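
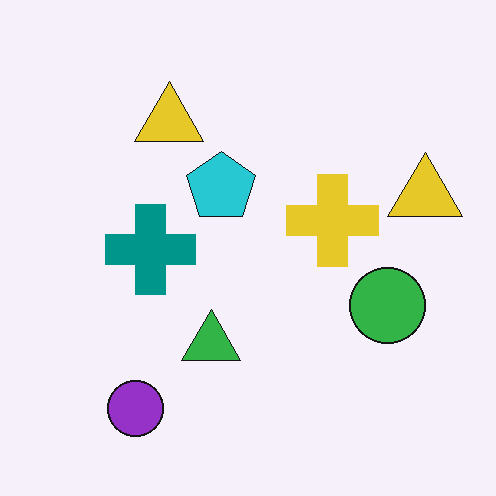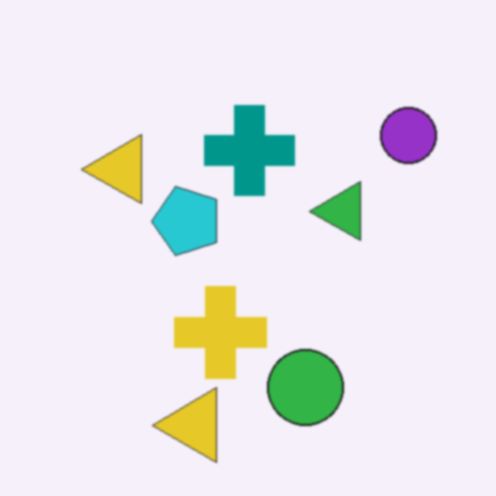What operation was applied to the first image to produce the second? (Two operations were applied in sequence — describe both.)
The image was slightly softened, then transposed (reflected across the top-left ↔ bottom-right diagonal).

Shape edges and outlines are uniformly softened across the whole image. Shapes have swapped their row and column positions — what was in the top-right is now in the bottom-left — a diagonal reflection.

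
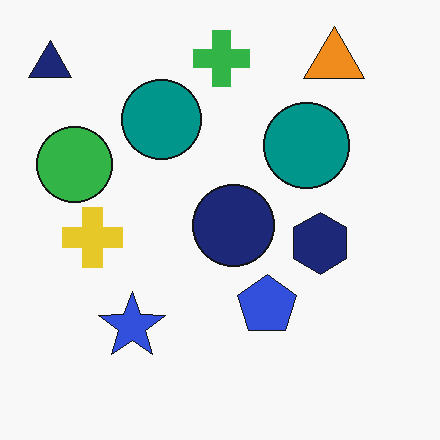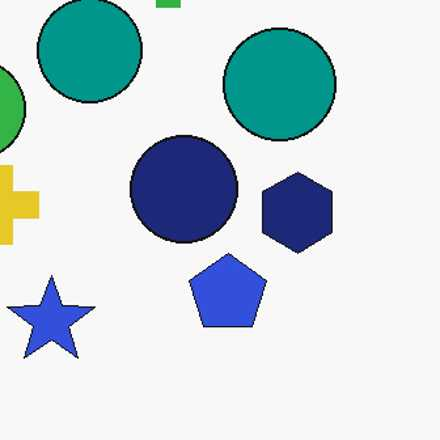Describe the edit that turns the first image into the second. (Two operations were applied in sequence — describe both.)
The second image is the first cropped to a modestly smaller region and rescaled, then given moderate JPEG compression.

The visible shapes are larger and the field of view is narrower; shapes near the original edges may be partly or wholly outside the frame — a crop-and-rescale. Blocky 8×8 compression artifacts appear around shape edges and the flat background shows ringing — characteristic JPEG degradation.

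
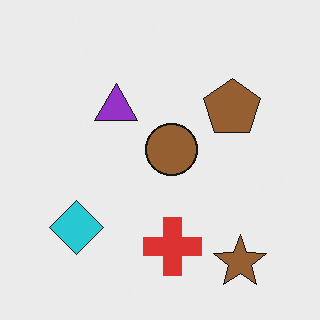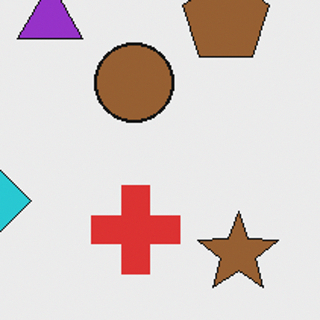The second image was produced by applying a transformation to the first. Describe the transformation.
The second image is the first cropped slightly and scaled back up.

The visible shapes are larger and the field of view is narrower; shapes near the original edges may be partly or wholly outside the frame — a crop-and-rescale.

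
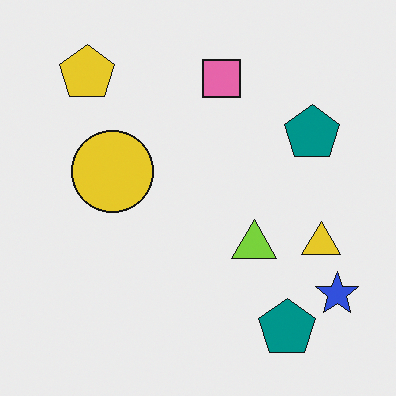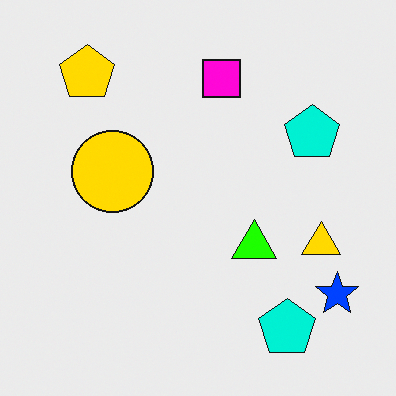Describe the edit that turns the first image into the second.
The image was made much more vivid (saturation change).

All colors are more vivid — a global saturation change.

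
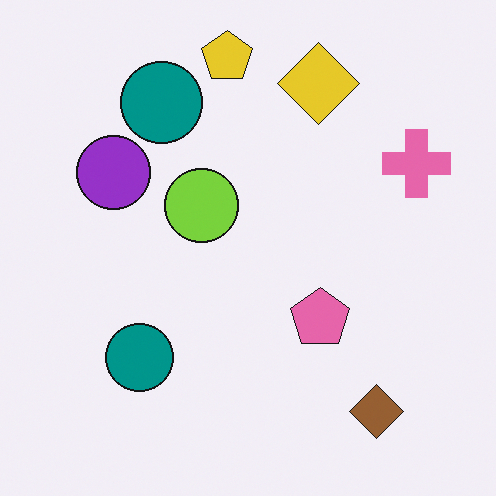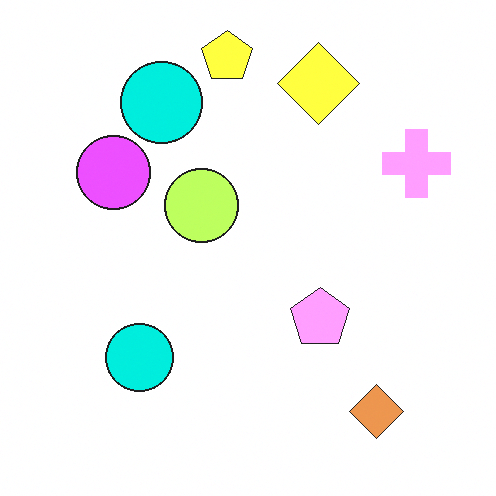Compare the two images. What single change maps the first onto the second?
The image was substantially brightened.

Every pixel — background and shapes alike — is uniformly brightened.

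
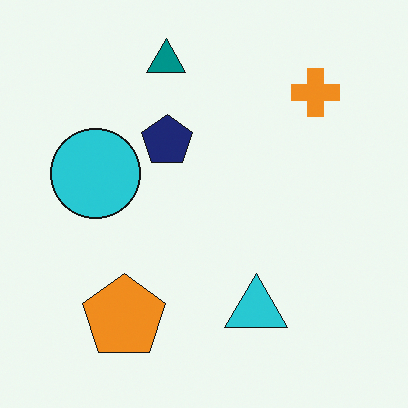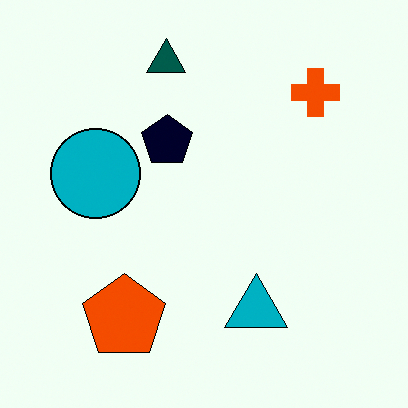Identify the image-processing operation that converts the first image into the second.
Boosted in contrast.

Tones are pushed away from mid-grey across the whole image — a global contrast change.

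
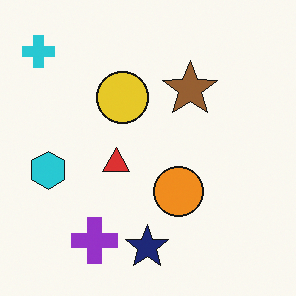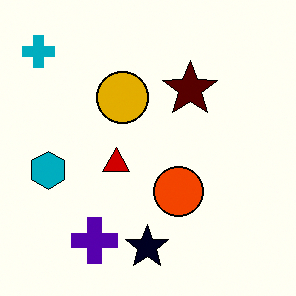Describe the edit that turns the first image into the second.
The image was boosted in contrast.

Tones are pushed away from mid-grey across the whole image — a global contrast change.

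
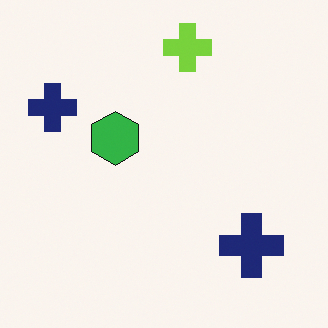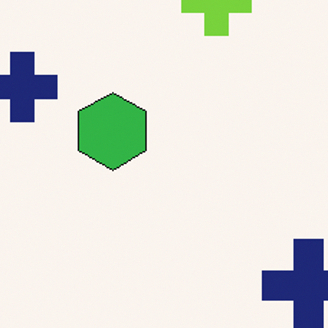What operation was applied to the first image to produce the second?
The transformation is: cropped slightly and scaled back up.

The visible shapes are larger and the field of view is narrower; shapes near the original edges may be partly or wholly outside the frame — a crop-and-rescale.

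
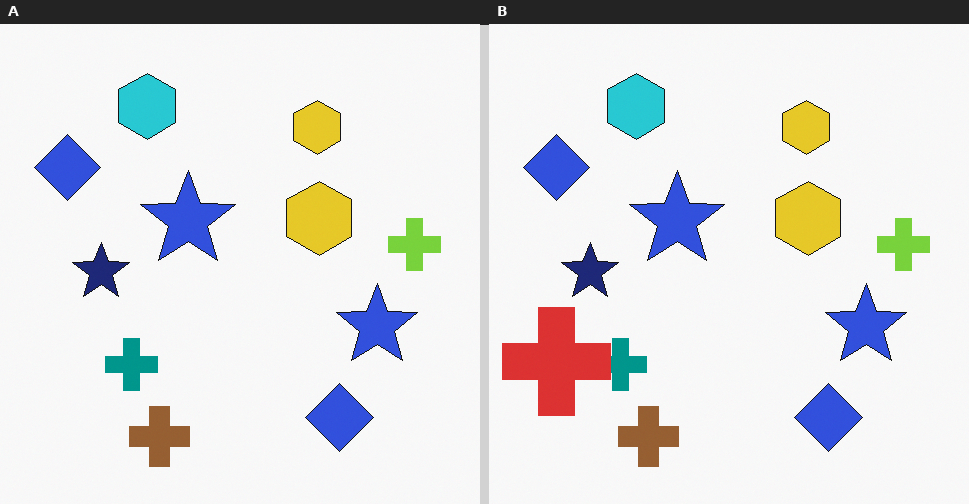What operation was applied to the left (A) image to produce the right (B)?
The image was overlaid with an additional red cross.

A red cross appears in the right (B) image that is absent from the left (A).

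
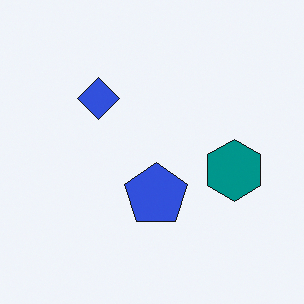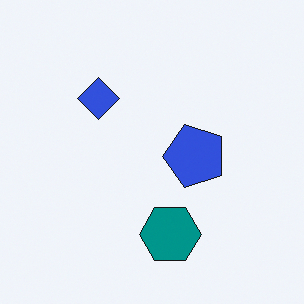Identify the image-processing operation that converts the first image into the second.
This is the original image transposed (reflected across the top-left ↔ bottom-right diagonal).

Shapes have swapped their row and column positions — what was in the top-right is now in the bottom-left — a diagonal reflection.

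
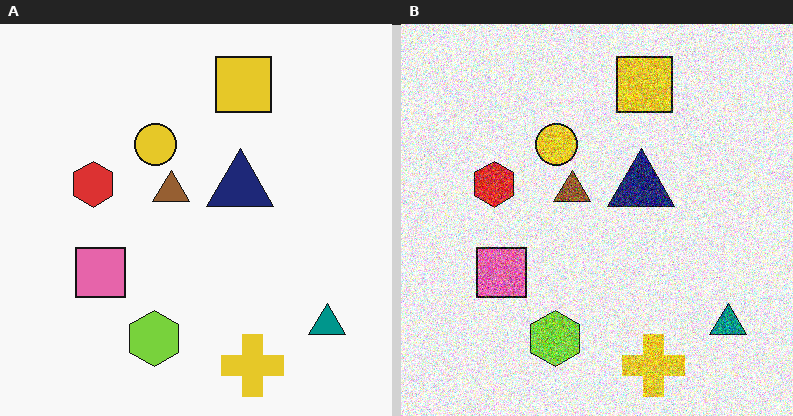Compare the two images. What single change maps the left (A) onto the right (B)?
Degraded with a thick layer of grain.

Random speckle covers the whole image, including the flat background.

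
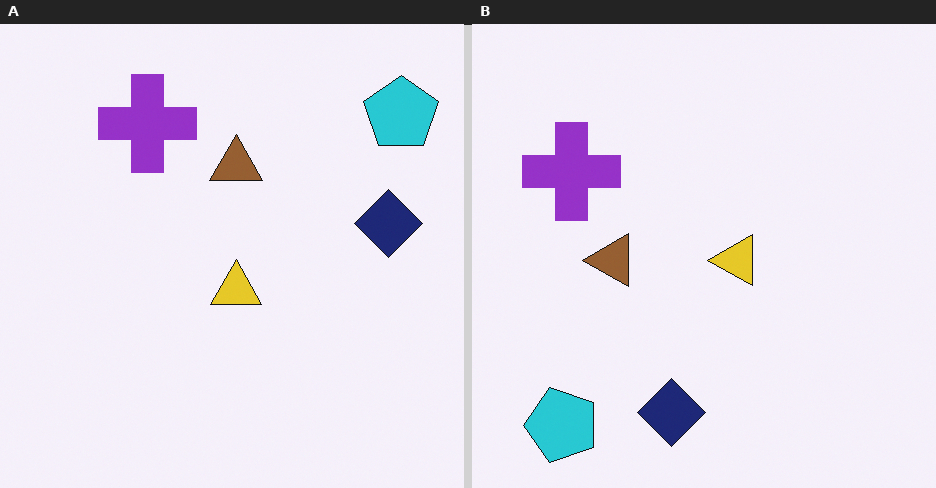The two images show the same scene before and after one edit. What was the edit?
The transformation is: transposed (reflected across the top-left ↔ bottom-right diagonal).

Shapes have swapped their row and column positions — what was in the top-right is now in the bottom-left — a diagonal reflection.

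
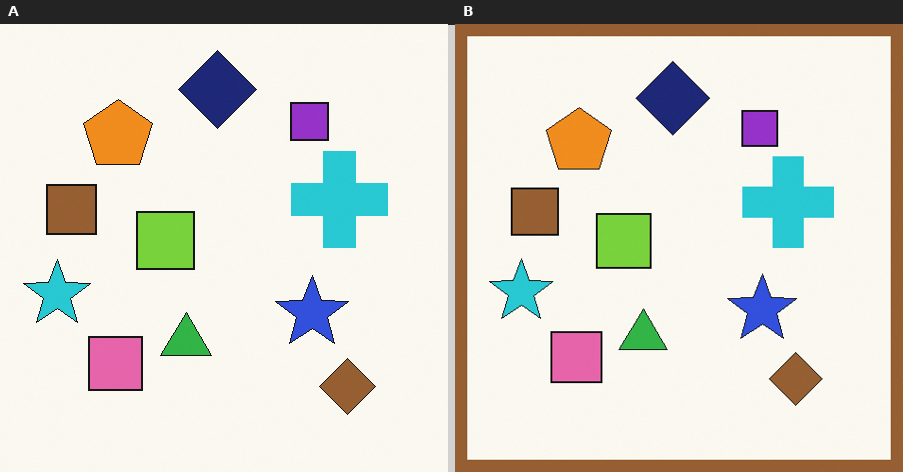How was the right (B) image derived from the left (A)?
This is the original image framed with a brown border.

A solid brown frame runs around the edge of the right (B) image, with the content slightly shrunk inside it.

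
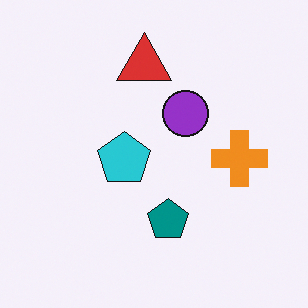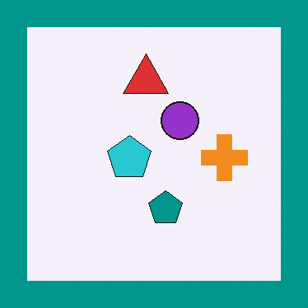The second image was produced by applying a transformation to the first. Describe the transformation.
The second image is the first framed with a teal border.

A solid teal frame runs around the edge of the second image, with the content slightly shrunk inside it.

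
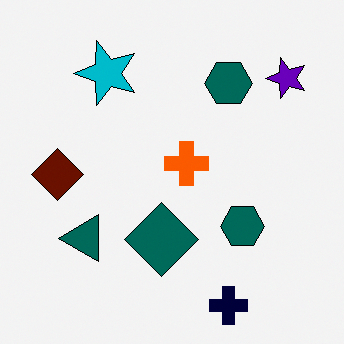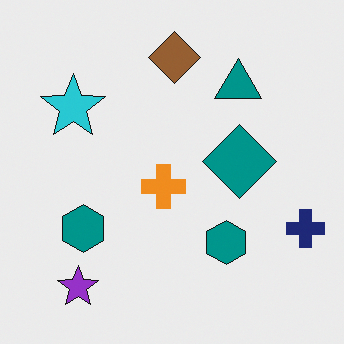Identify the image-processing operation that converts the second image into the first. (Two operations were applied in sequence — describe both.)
This is the original image transposed (reflected across the top-left ↔ bottom-right diagonal), then given much higher contrast.

Shapes have swapped their row and column positions — what was in the top-right is now in the bottom-left — a diagonal reflection. Tones are pushed away from mid-grey across the whole image — a global contrast change.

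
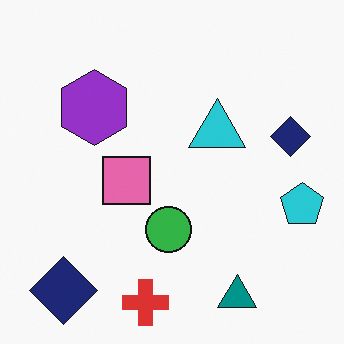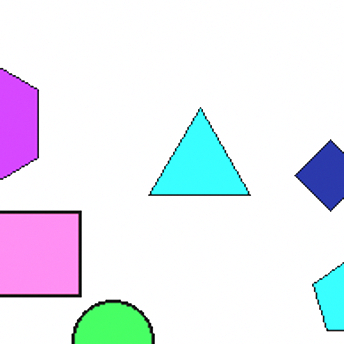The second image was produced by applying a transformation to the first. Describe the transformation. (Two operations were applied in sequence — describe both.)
It was cropped to a noticeably smaller region and rescaled, then substantially brightened.

The visible shapes are larger and the field of view is narrower; shapes near the original edges may be partly or wholly outside the frame — a crop-and-rescale. Every pixel — background and shapes alike — is uniformly brightened.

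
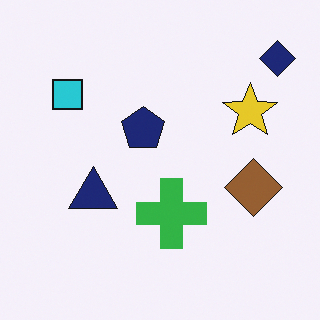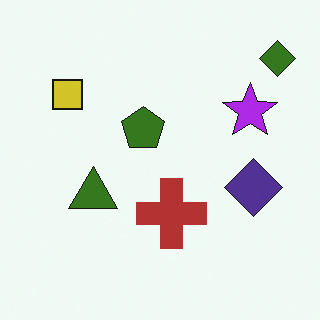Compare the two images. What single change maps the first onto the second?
Hue-shifted by a large amount.

Every shape's color has rotated by the same amount around the hue wheel — a uniform hue shift.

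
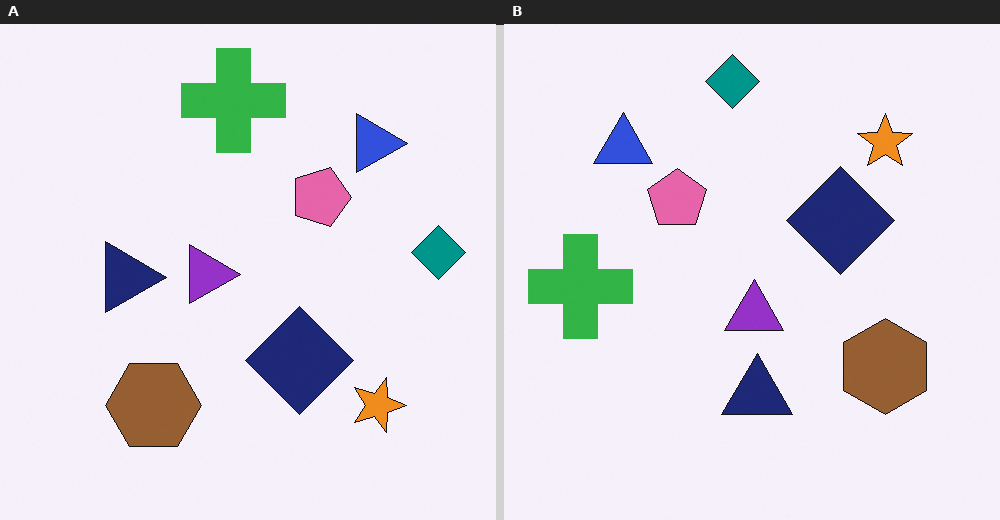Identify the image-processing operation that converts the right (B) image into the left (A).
This is the original image rotated 90° clockwise.

The teal diamond sits in the top of the right (B) image and the right of the left (A) — consistent with a whole-image 90° clockwise rotation.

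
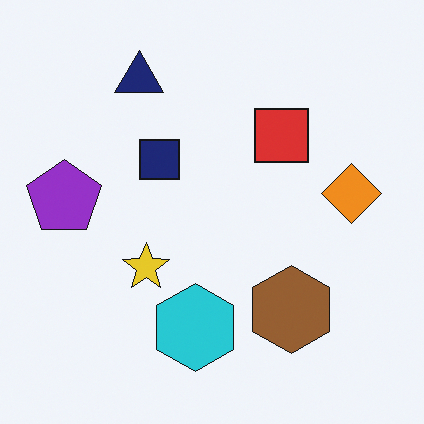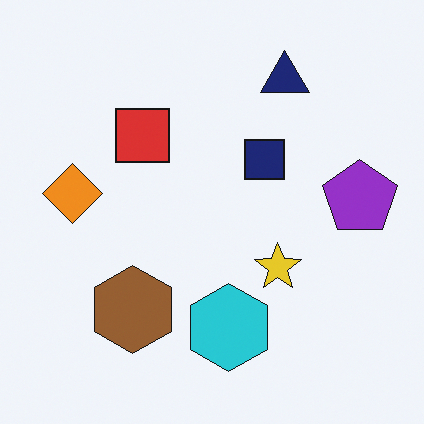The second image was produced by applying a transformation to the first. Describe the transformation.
The image was flipped horizontally (left ↔ right).

The purple pentagon is in the left of the first image and the right of the second — shapes on opposite sides of the vertical midline have swapped in a mirror flip.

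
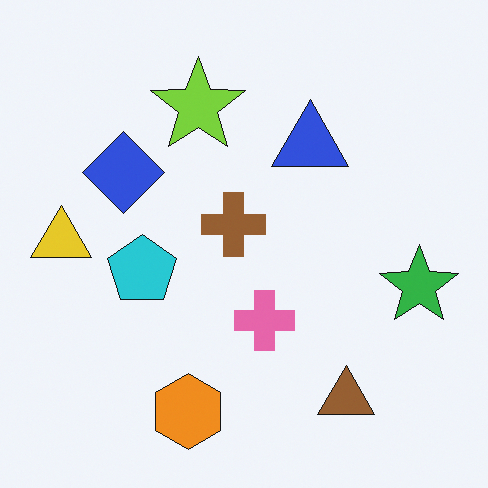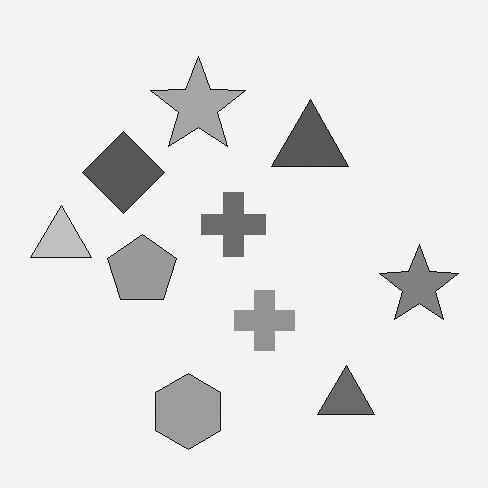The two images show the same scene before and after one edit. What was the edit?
The transformation is: converted to grayscale.

All color is removed — every shape is now a shade of grey.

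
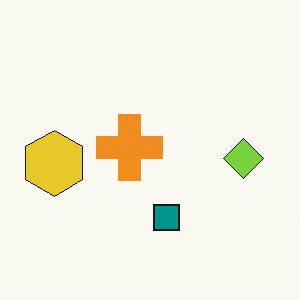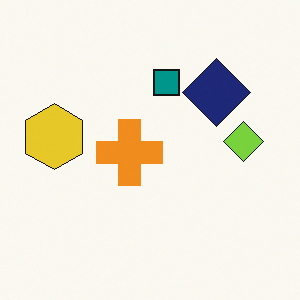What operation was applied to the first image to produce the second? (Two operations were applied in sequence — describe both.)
It was flipped vertically (top ↔ bottom), then overlaid with an additional navy diamond.

The teal square is in the bottom of the first image and the top of the second — shapes on opposite sides of the horizontal midline have swapped in a mirror flip. A navy diamond appears in the second image that is absent from the first.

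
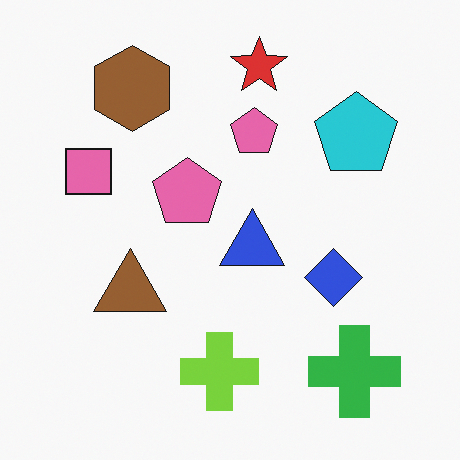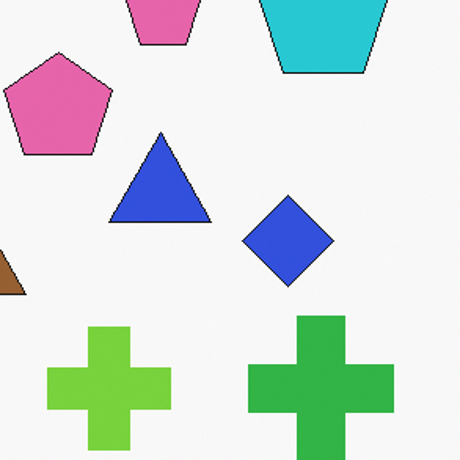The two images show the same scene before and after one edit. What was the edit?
The second image is the first cropped slightly and scaled back up.

The visible shapes are larger and the field of view is narrower; shapes near the original edges may be partly or wholly outside the frame — a crop-and-rescale.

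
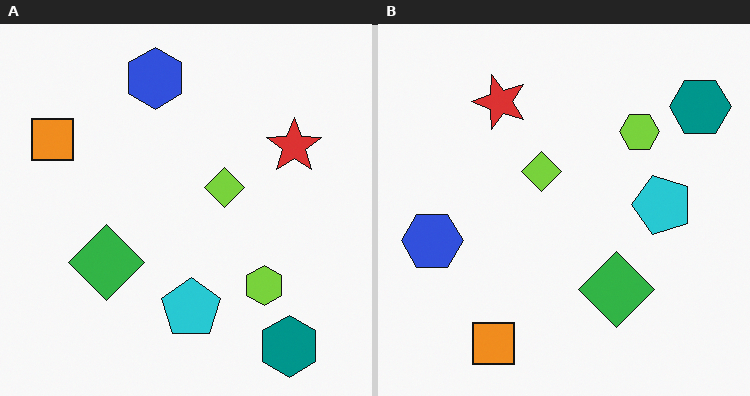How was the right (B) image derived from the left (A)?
The image was rotated 90° counter-clockwise.

The teal hexagon sits in the bottom-right of the left (A) image and the top-right of the right (B) — consistent with a whole-image 90° counter-clockwise rotation.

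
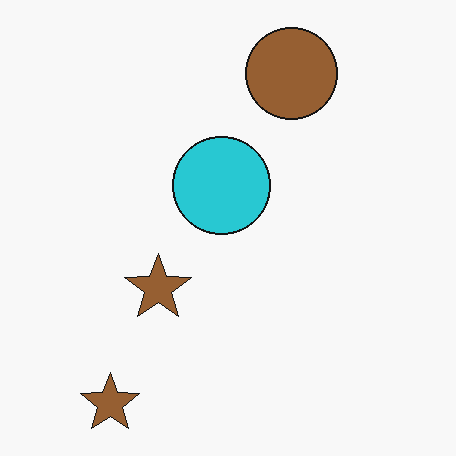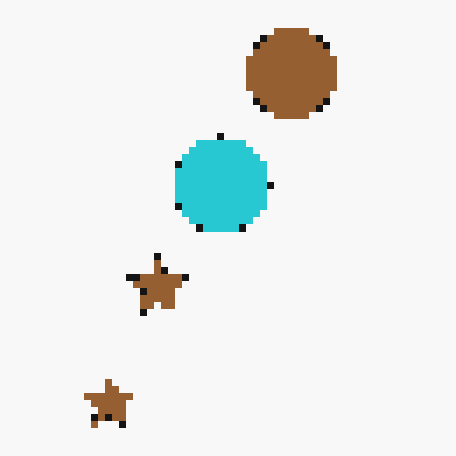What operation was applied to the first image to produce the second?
Pixelated into visible square blocks.

Shapes are reduced to large square blocks; fine edges and outlines are lost — a downscale-then-upscale (mosaic) effect.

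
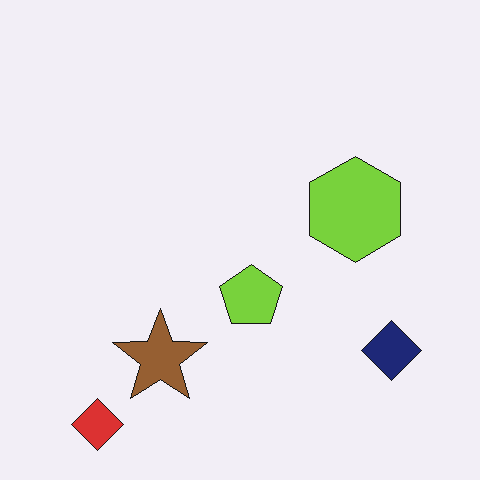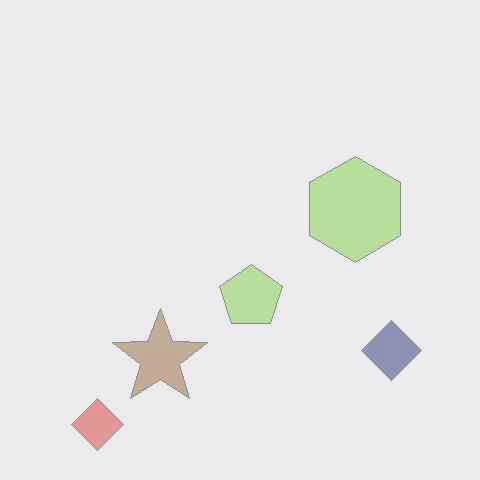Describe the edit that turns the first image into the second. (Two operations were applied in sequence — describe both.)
This is the original image degraded with heavy JPEG compression, then given much lower contrast.

Blocky 8×8 compression artifacts appear around shape edges and the flat background shows ringing — characteristic JPEG degradation. Tones are pushed toward mid-grey across the whole image — a global contrast change.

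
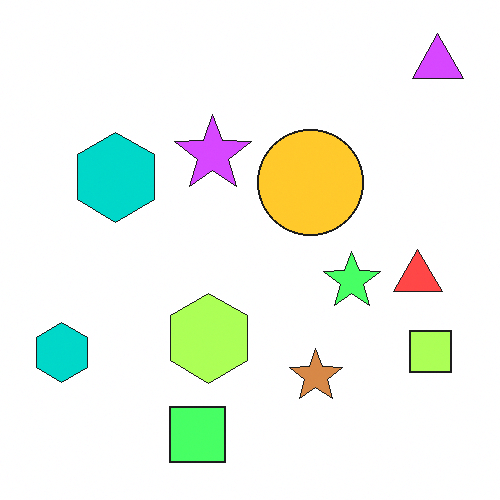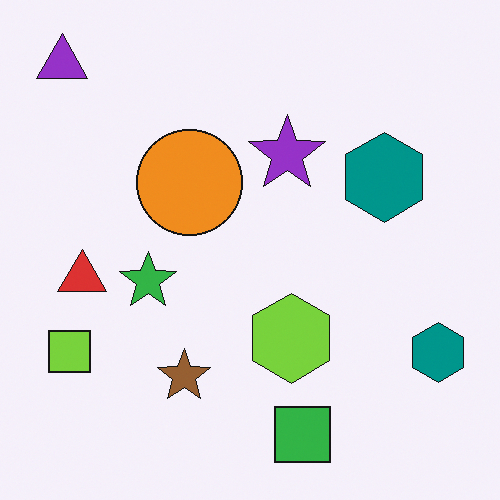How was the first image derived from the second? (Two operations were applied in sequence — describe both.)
The image was noticeably brightened, then flipped horizontally (left ↔ right).

Every pixel — background and shapes alike — is uniformly brightened. The purple triangle is in the top-left of the second image and the top-right of the first — shapes on opposite sides of the vertical midline have swapped in a mirror flip.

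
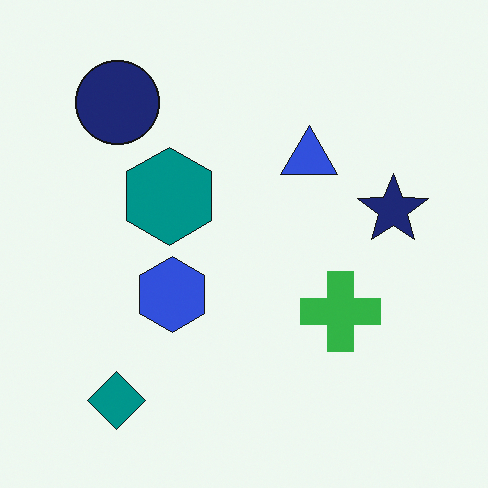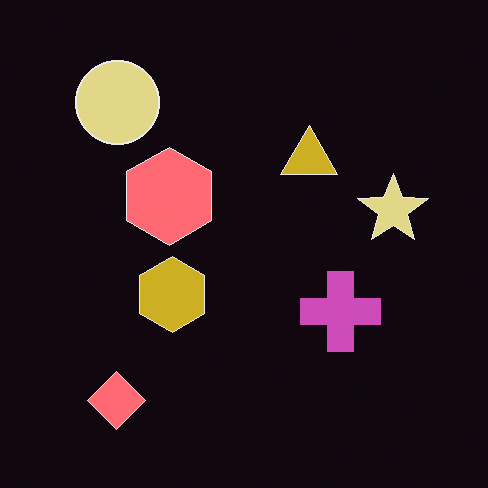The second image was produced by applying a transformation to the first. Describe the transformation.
The transformation is: color-inverted (negative).

The light background has become dark and every shape's color is its complement — a photographic negative.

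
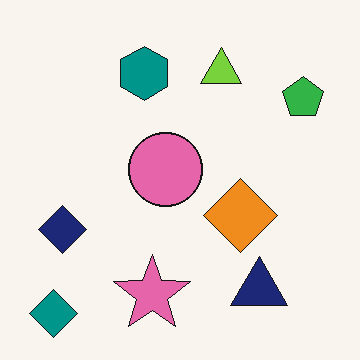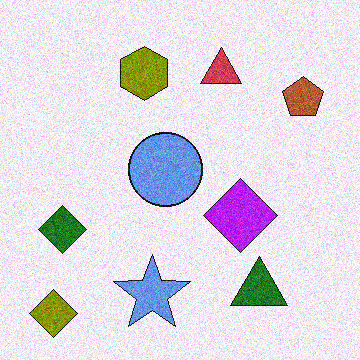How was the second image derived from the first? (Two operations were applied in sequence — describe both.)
Hue-shifted through roughly half the color wheel, then degraded with visible gaussian noise.

Every shape's color has rotated by the same amount around the hue wheel — a uniform hue shift. Random speckle covers the whole image, including the flat background.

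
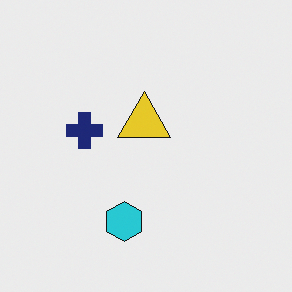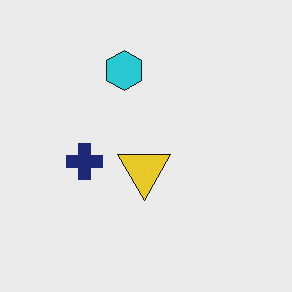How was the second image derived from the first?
It was flipped vertically (top ↔ bottom).

The cyan hexagon is in the bottom of the first image and the top of the second — shapes on opposite sides of the horizontal midline have swapped in a mirror flip.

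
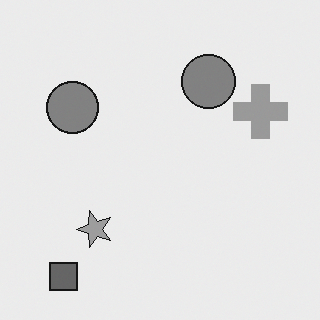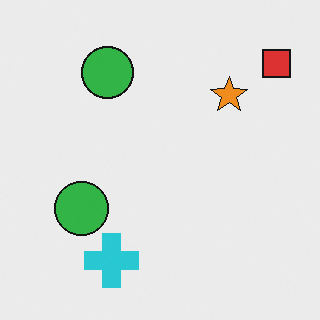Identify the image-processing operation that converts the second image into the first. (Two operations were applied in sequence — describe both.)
The image was converted to grayscale, then transposed (reflected across the top-left ↔ bottom-right diagonal).

All color is removed — every shape is now a shade of grey. Shapes have swapped their row and column positions — what was in the top-right is now in the bottom-left — a diagonal reflection.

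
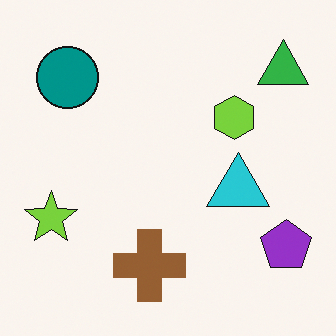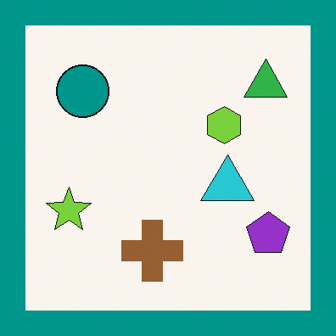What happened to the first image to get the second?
The second image is the first framed with a teal border.

A solid teal frame runs around the edge of the second image, with the content slightly shrunk inside it.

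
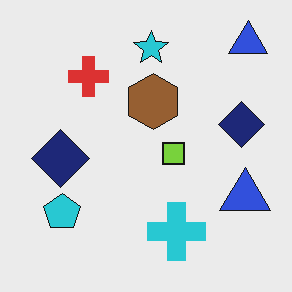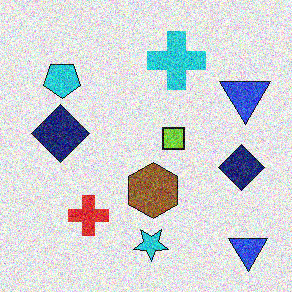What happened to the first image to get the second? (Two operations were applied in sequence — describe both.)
It was flipped vertically (top ↔ bottom), then degraded with strong gaussian noise.

The cyan star is in the top of the first image and the bottom of the second — shapes on opposite sides of the horizontal midline have swapped in a mirror flip. Random speckle covers the whole image, including the flat background.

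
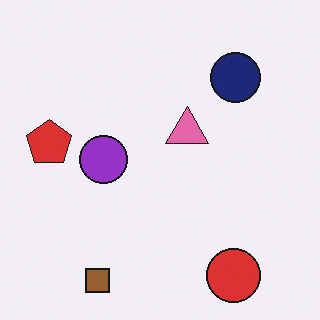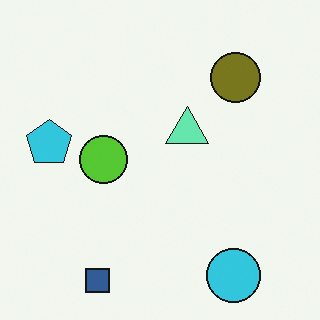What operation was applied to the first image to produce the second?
Hue-shifted through roughly half the color wheel.

Every shape's color has rotated by the same amount around the hue wheel — a uniform hue shift.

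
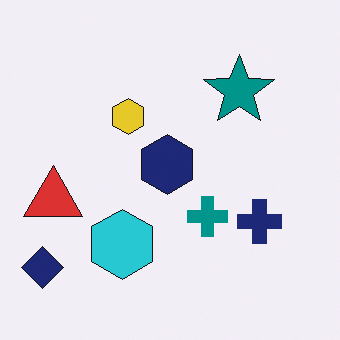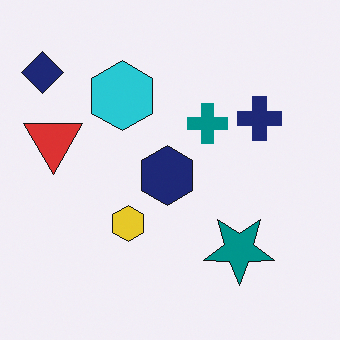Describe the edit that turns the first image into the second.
The transformation is: flipped vertically (top ↔ bottom).

The navy diamond is in the bottom-left of the first image and the top-left of the second — shapes on opposite sides of the horizontal midline have swapped in a mirror flip.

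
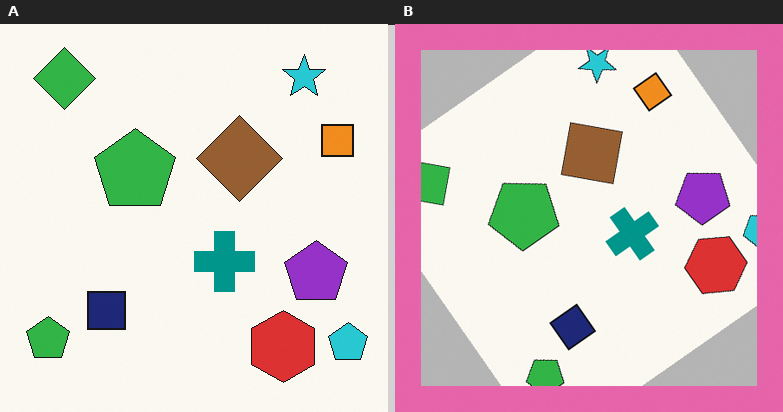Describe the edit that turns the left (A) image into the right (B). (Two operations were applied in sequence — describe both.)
Rotated counter-clockwise by a large amount — several tens of degrees, then framed with a pink border.

Every shape is tilted by the same angle and the image corners show triangular fill wedges — a whole-image rotation by a non-right angle. A solid pink frame runs around the edge of the right (B) image, with the content slightly shrunk inside it.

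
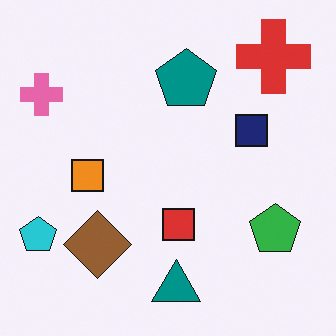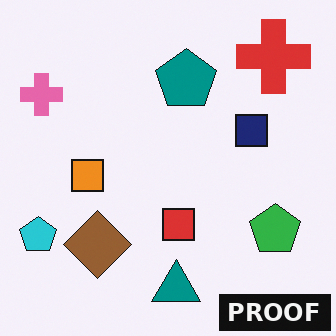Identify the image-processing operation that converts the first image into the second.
Watermarked with the text "PROOF" in the lower-right corner.

A dark label reading "PROOF" appears in the lower-right corner.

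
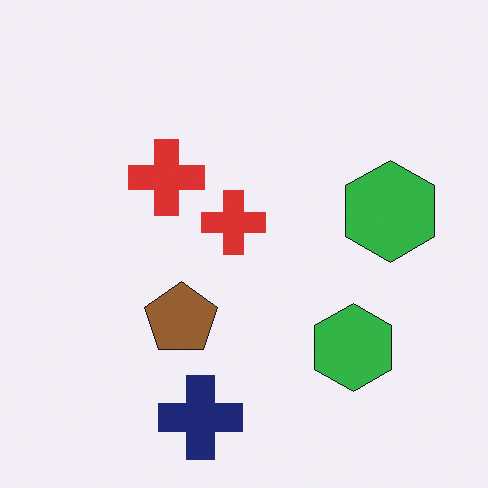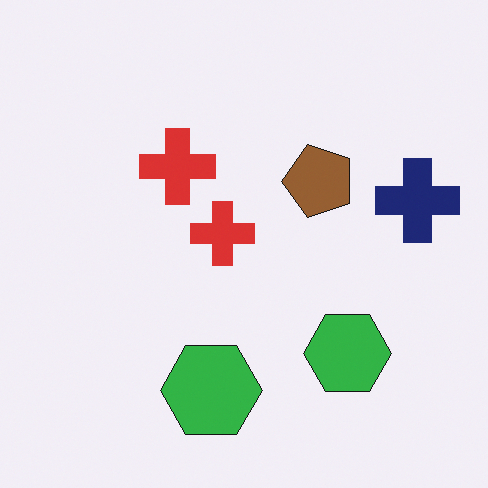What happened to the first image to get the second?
The transformation is: transposed (reflected across the top-left ↔ bottom-right diagonal).

Shapes have swapped their row and column positions — what was in the top-right is now in the bottom-left — a diagonal reflection.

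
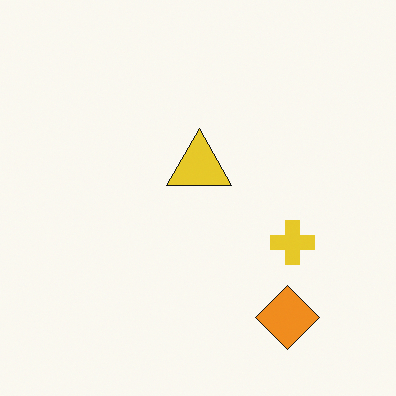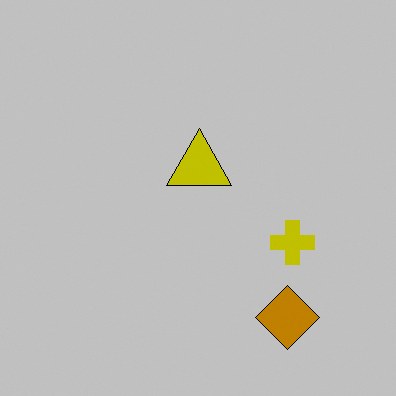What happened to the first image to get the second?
It was heavily posterized to just a handful of flat colors.

Each flat color has snapped to a coarser quantized level — most visibly, the near-white background has dropped to a flat grey.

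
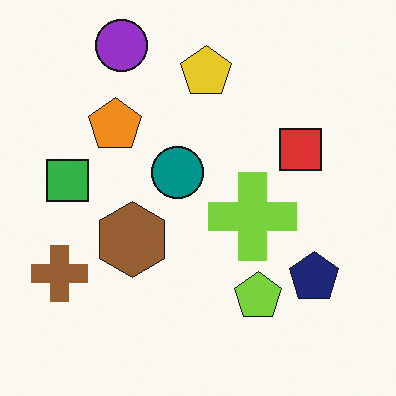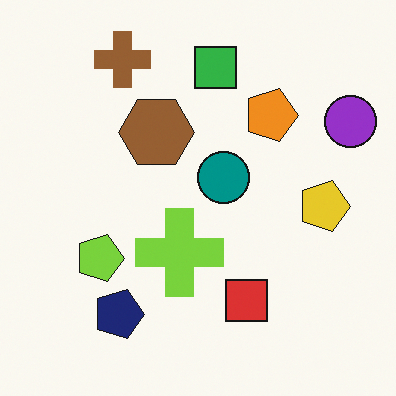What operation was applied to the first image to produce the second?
Rotated 90° clockwise.

The purple circle sits in the top-left of the first image and the top-right of the second — consistent with a whole-image 90° clockwise rotation.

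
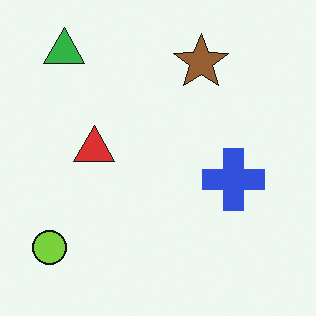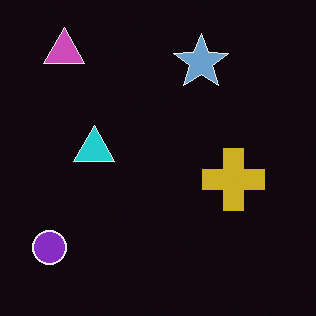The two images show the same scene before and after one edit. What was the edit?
This is the original image color-inverted (negative).

The light background has become dark and every shape's color is its complement — a photographic negative.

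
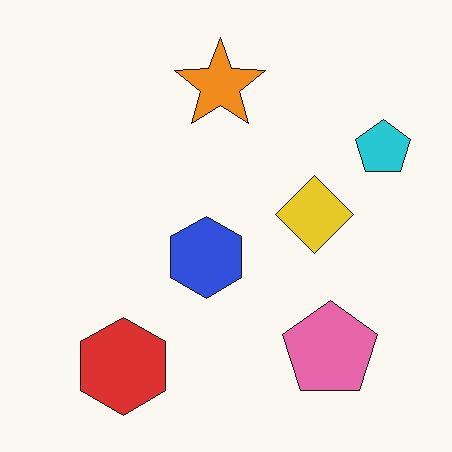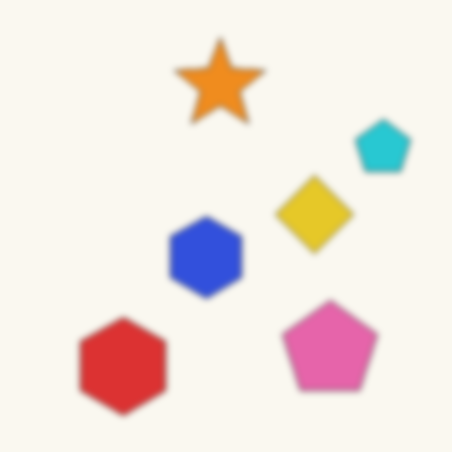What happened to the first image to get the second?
The transformation is: moderately blurred.

Shape edges and outlines are uniformly softened across the whole image.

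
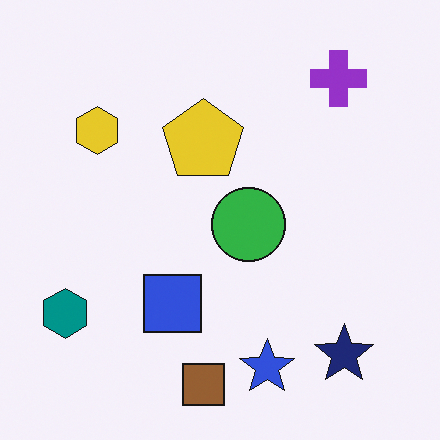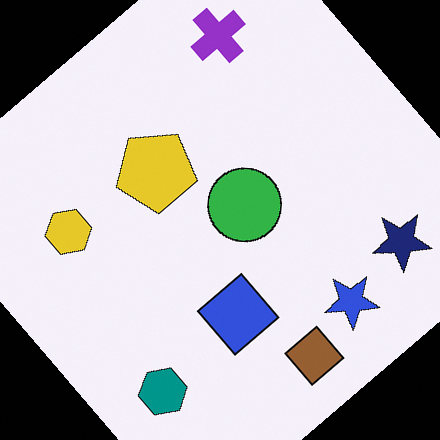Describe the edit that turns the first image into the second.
The transformation is: rotated counter-clockwise by a large amount — several tens of degrees.

Every shape is tilted by the same angle and the image corners show triangular fill wedges — a whole-image rotation by a non-right angle.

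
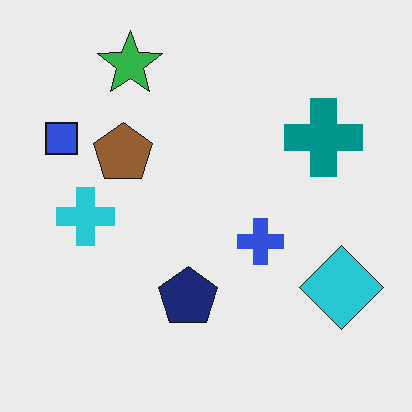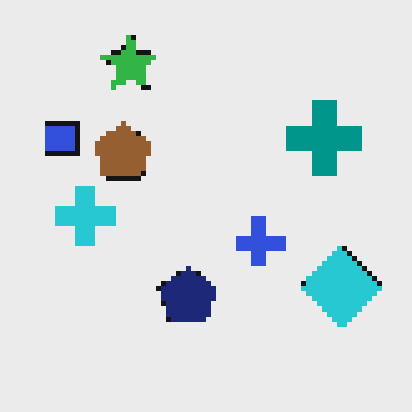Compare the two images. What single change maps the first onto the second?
Lightly pixelated (a mild mosaic effect).

Shapes are reduced to large square blocks; fine edges and outlines are lost — a downscale-then-upscale (mosaic) effect.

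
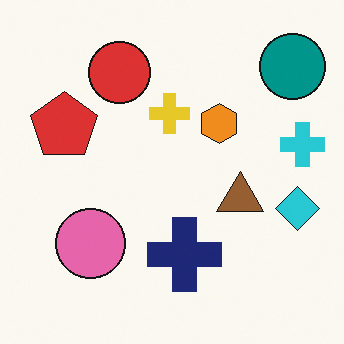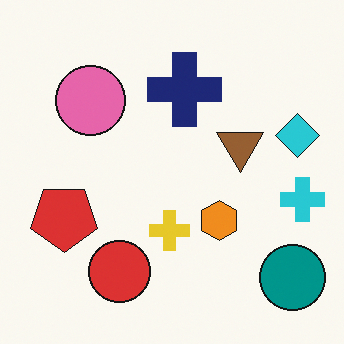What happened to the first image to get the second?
The transformation is: flipped vertically (top ↔ bottom).

The teal circle is in the top-right of the first image and the bottom-right of the second — shapes on opposite sides of the horizontal midline have swapped in a mirror flip.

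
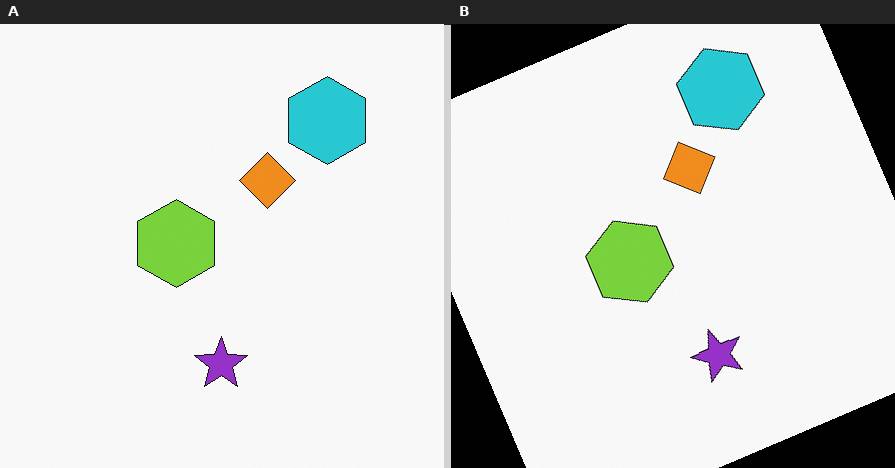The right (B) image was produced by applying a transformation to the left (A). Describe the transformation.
Rotated counter-clockwise by a moderate amount.

Every shape is tilted by the same angle and the image corners show triangular fill wedges — a whole-image rotation by a non-right angle.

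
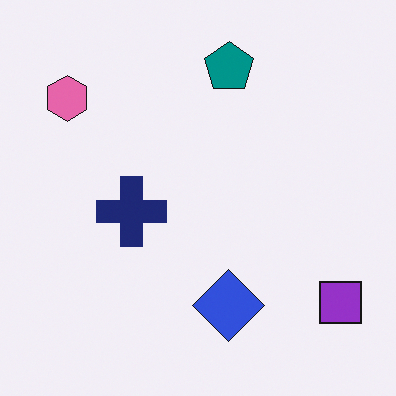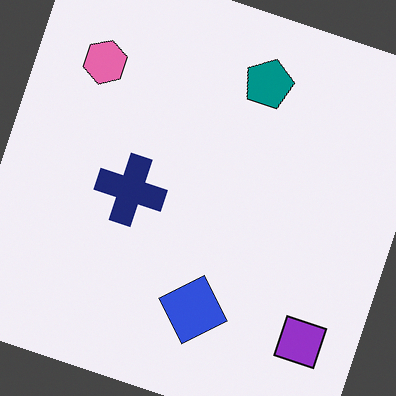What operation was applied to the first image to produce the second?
The image was rotated clockwise by a clearly visible amount.

Every shape is tilted by the same angle and the image corners show triangular fill wedges — a whole-image rotation by a non-right angle.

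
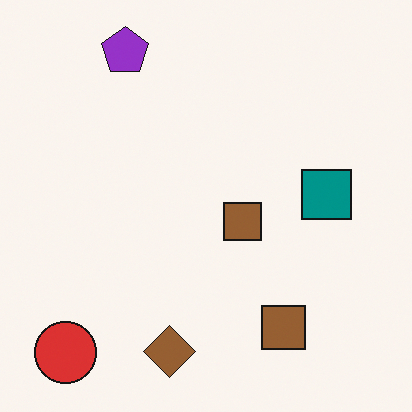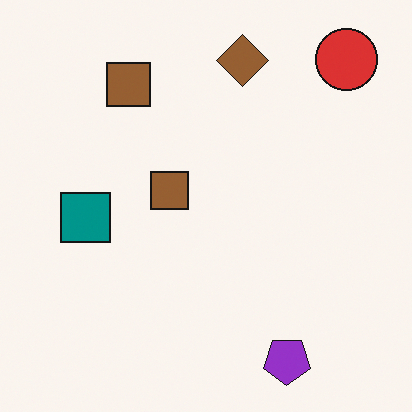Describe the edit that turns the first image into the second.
The image was rotated 180°.

The red circle sits in the bottom-left of the first image and the top-right of the second — consistent with a whole-image 180° rotation.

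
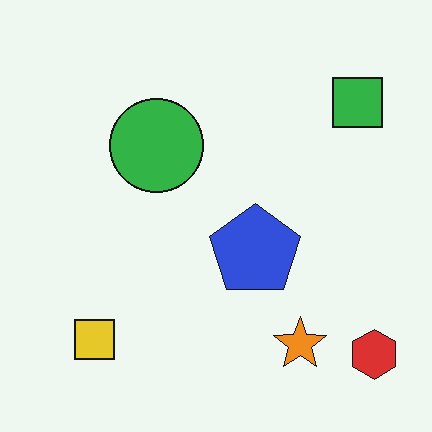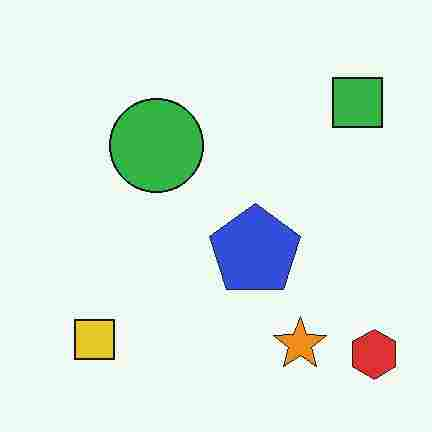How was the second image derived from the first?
This is the original image heavily JPEG-compressed with obvious blocking artifacts.

Blocky 8×8 compression artifacts appear around shape edges and the flat background shows ringing — characteristic JPEG degradation.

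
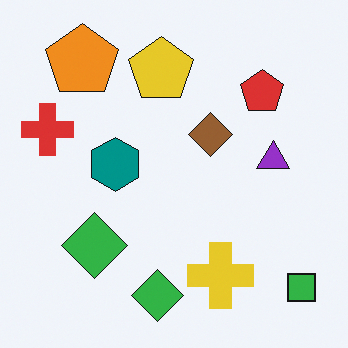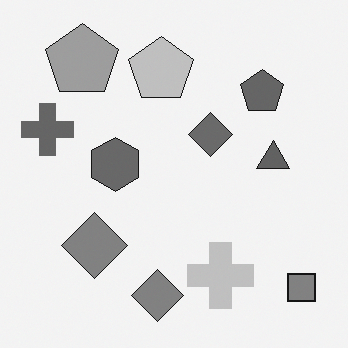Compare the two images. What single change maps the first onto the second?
It was converted to grayscale.

All color is removed — every shape is now a shade of grey.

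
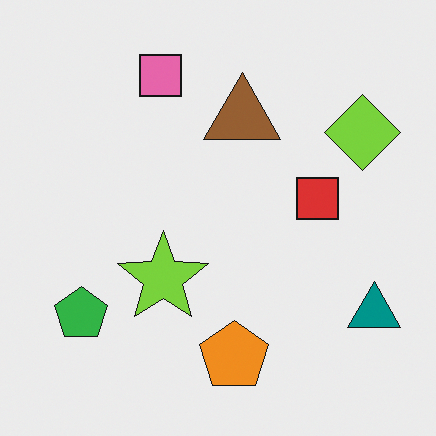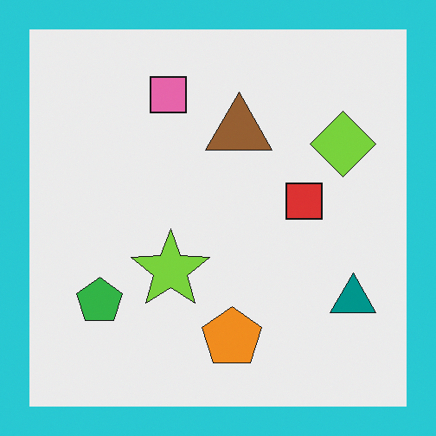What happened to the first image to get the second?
It was framed with a cyan border.

A solid cyan frame runs around the edge of the second image, with the content slightly shrunk inside it.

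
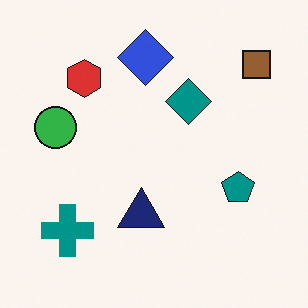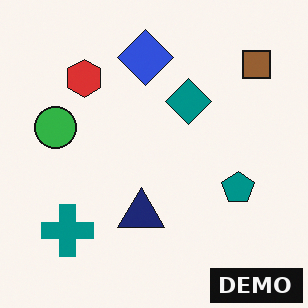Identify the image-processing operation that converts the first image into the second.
This is the original image watermarked with the text "DEMO" in the lower-right corner.

A dark label reading "DEMO" appears in the lower-right corner.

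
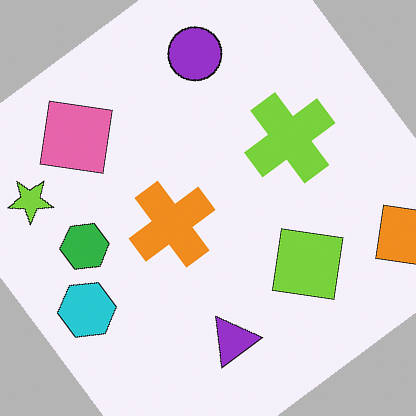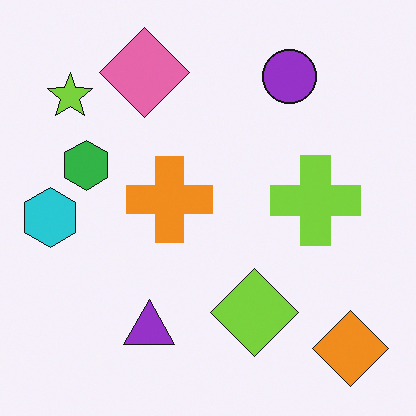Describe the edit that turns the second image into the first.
This is the original image rotated counter-clockwise by a large amount — several tens of degrees.

Every shape is tilted by the same angle and the image corners show triangular fill wedges — a whole-image rotation by a non-right angle.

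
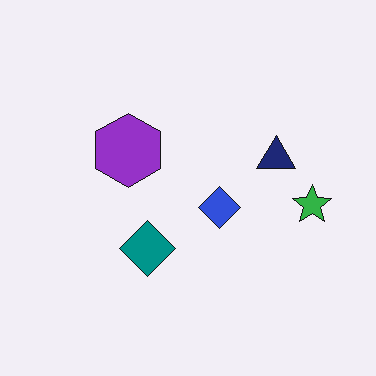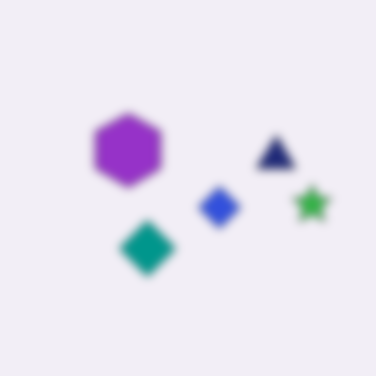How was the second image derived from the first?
It was noticeably gaussian-blurred.

Shape edges and outlines are uniformly softened across the whole image.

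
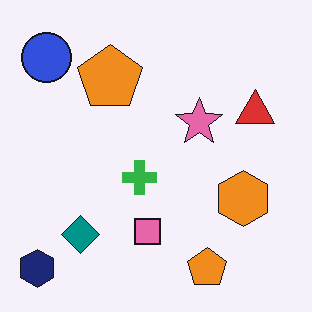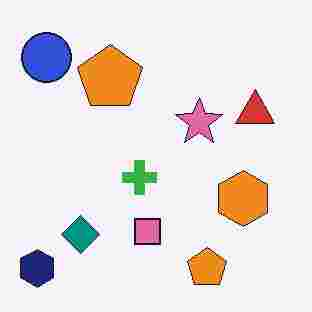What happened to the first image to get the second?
It was degraded with heavy JPEG compression.

Blocky 8×8 compression artifacts appear around shape edges and the flat background shows ringing — characteristic JPEG degradation.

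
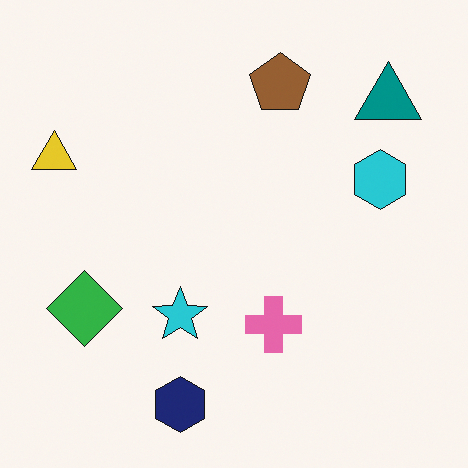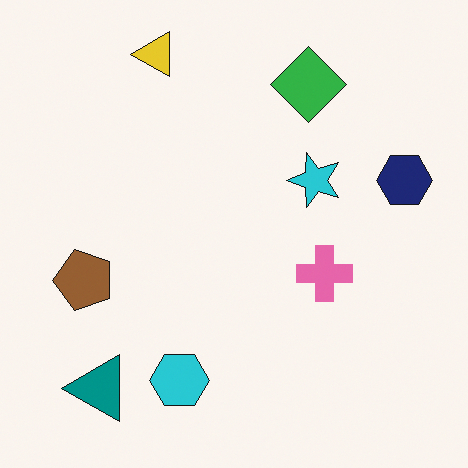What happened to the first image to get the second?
The image was transposed (reflected across the top-left ↔ bottom-right diagonal).

Shapes have swapped their row and column positions — what was in the top-right is now in the bottom-left — a diagonal reflection.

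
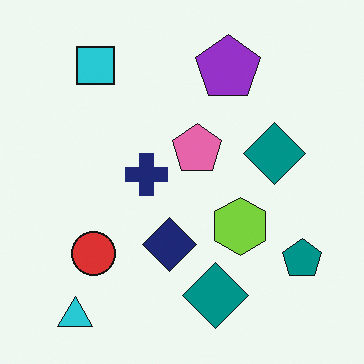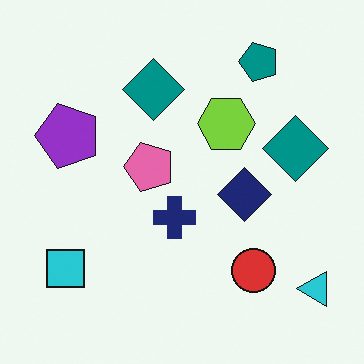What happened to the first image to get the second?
It was rotated 90° counter-clockwise.

The cyan triangle sits in the bottom-left of the first image and the bottom-right of the second — consistent with a whole-image 90° counter-clockwise rotation.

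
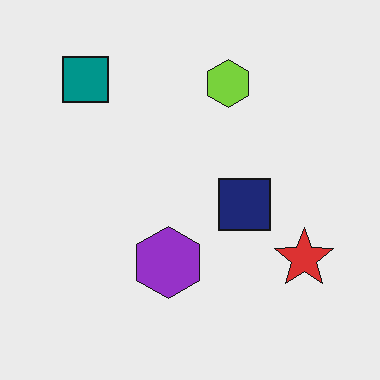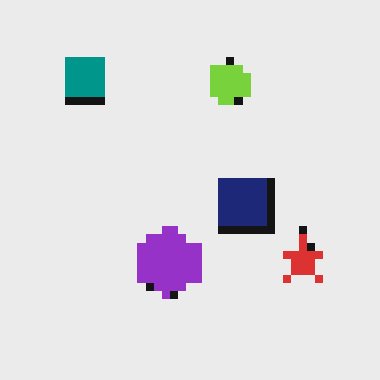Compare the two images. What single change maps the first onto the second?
This is the original image pixelated into visible square blocks.

Shapes are reduced to large square blocks; fine edges and outlines are lost — a downscale-then-upscale (mosaic) effect.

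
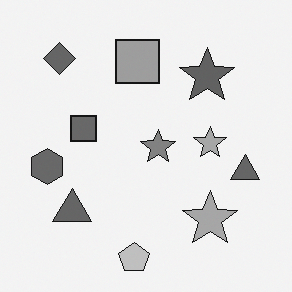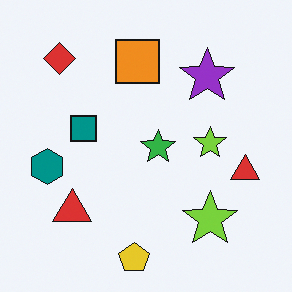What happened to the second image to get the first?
It was converted to grayscale.

All color is removed — every shape is now a shade of grey.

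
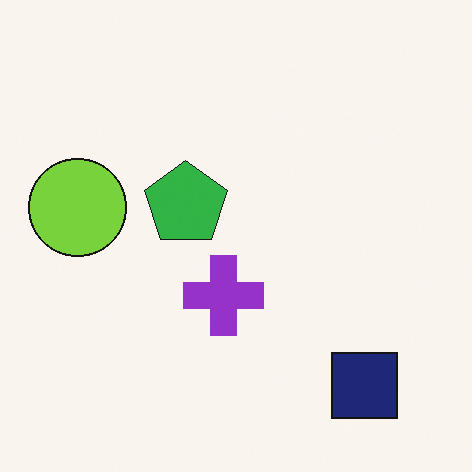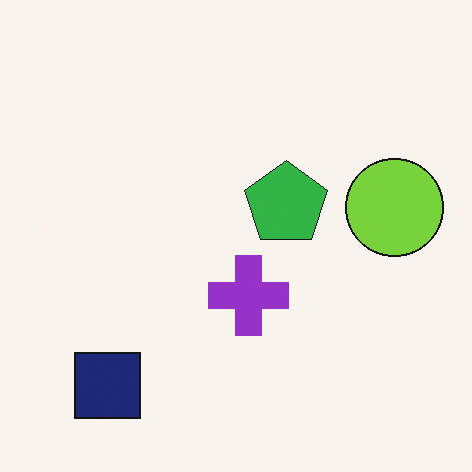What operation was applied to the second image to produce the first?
It was flipped horizontally (left ↔ right).

The lime circle is in the right of the second image and the left of the first — shapes on opposite sides of the vertical midline have swapped in a mirror flip.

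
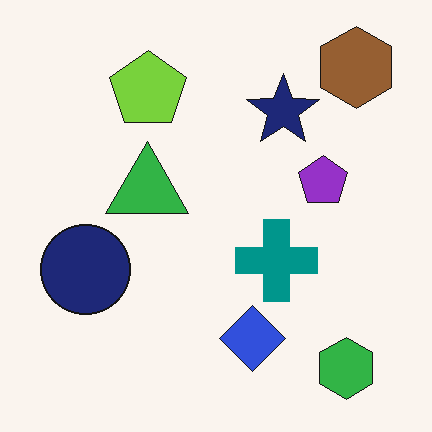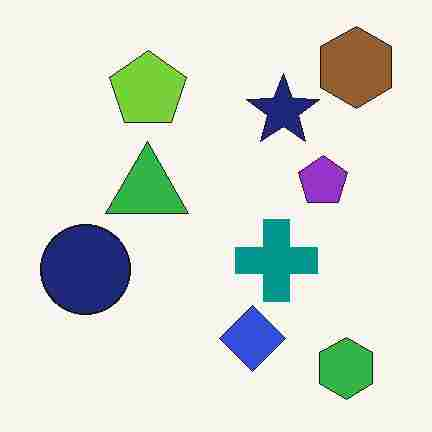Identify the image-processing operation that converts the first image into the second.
The image was degraded with heavy JPEG compression.

Blocky 8×8 compression artifacts appear around shape edges and the flat background shows ringing — characteristic JPEG degradation.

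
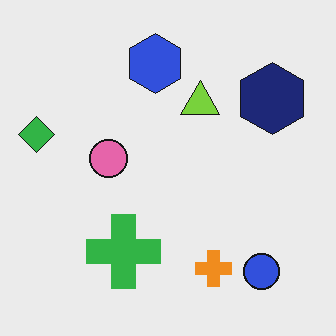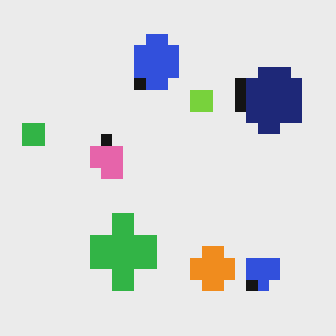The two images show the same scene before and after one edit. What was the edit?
It was coarsely pixelated.

Shapes are reduced to large square blocks; fine edges and outlines are lost — a downscale-then-upscale (mosaic) effect.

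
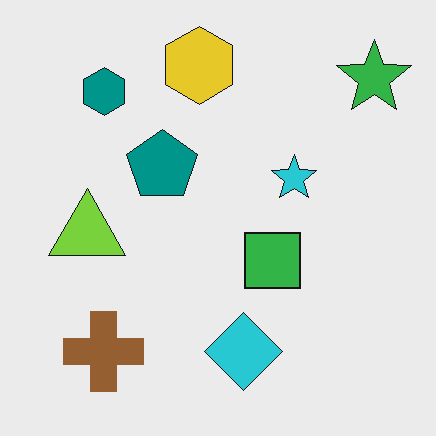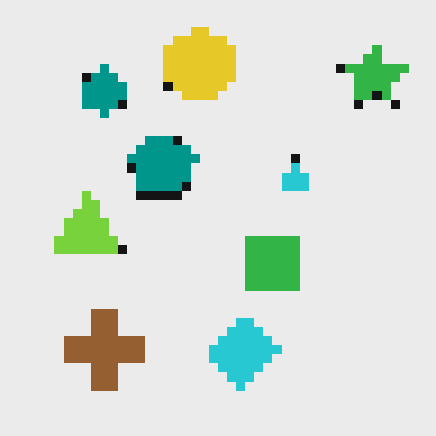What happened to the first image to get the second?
The transformation is: heavily pixelated into large blocks.

Shapes are reduced to large square blocks; fine edges and outlines are lost — a downscale-then-upscale (mosaic) effect.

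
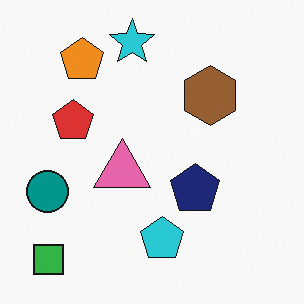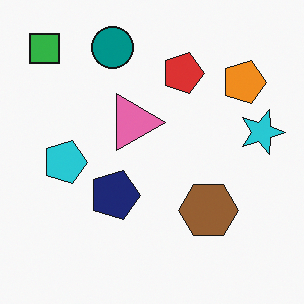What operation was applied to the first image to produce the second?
The transformation is: rotated 90° clockwise.

The green square sits in the bottom-left of the first image and the top-left of the second — consistent with a whole-image 90° clockwise rotation.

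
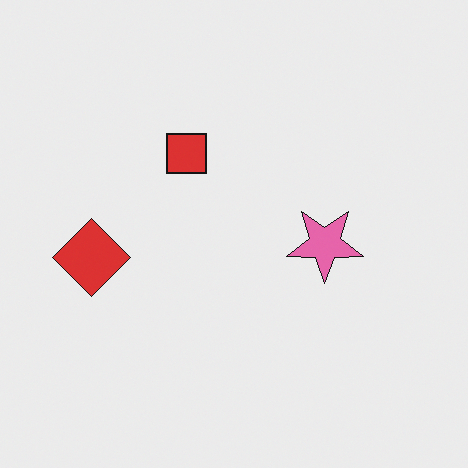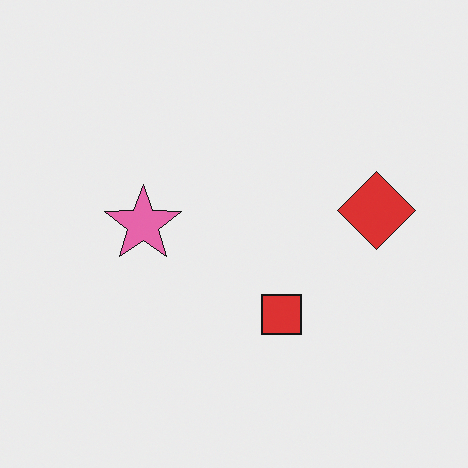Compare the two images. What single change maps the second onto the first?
The transformation is: rotated 180°.

The red diamond sits in the right of the second image and the left of the first — consistent with a whole-image 180° rotation.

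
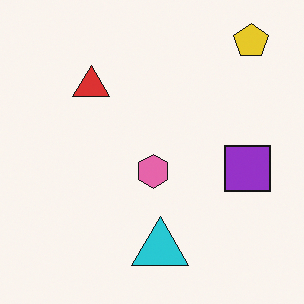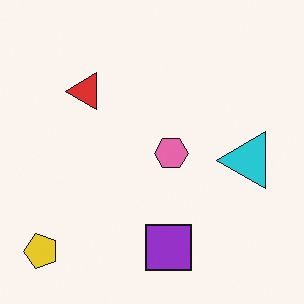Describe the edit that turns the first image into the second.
The second image is the first transposed (reflected across the top-left ↔ bottom-right diagonal).

Shapes have swapped their row and column positions — what was in the top-right is now in the bottom-left — a diagonal reflection.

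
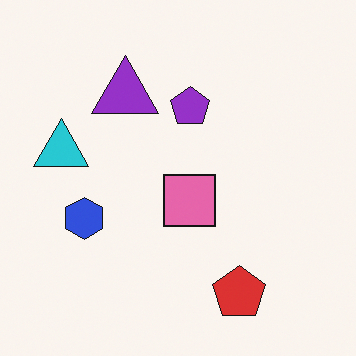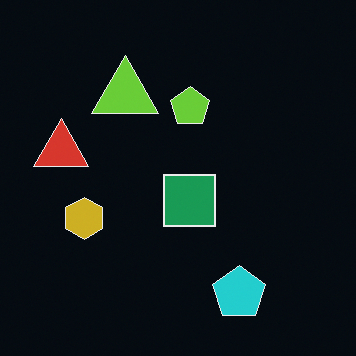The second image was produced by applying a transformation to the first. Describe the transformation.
It was color-inverted (negative).

The light background has become dark and every shape's color is its complement — a photographic negative.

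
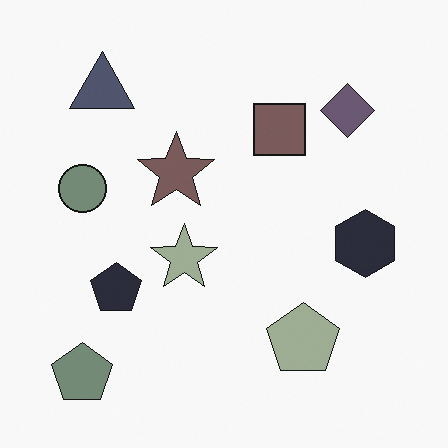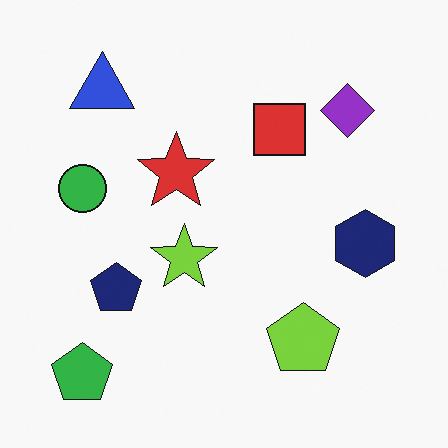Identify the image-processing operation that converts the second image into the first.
The transformation is: heavily desaturated.

All colors are more muted and greyish — a global saturation change.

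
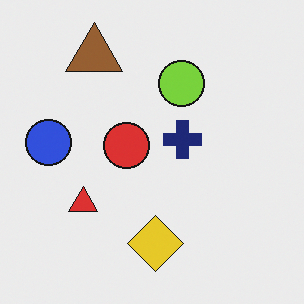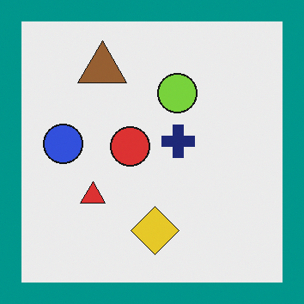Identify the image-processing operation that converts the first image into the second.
This is the original image framed with a teal border.

A solid teal frame runs around the edge of the second image, with the content slightly shrunk inside it.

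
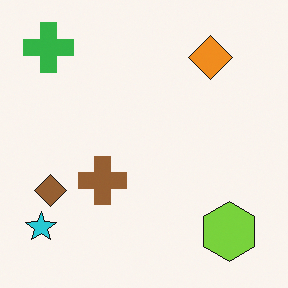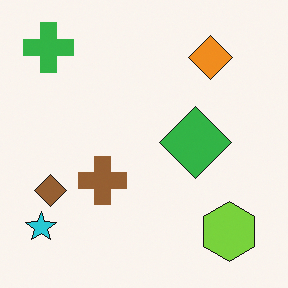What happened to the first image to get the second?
The image was overlaid with an additional green diamond.

A green diamond appears in the second image that is absent from the first.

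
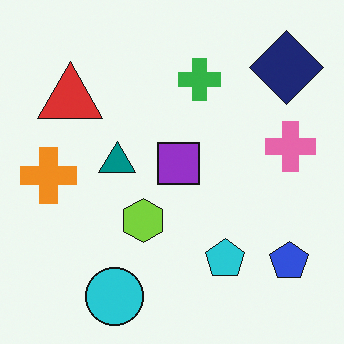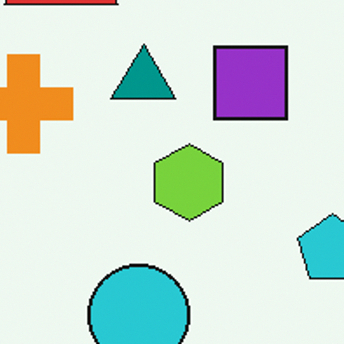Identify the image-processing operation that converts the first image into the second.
The image was cropped to a noticeably smaller region and rescaled.

The visible shapes are larger and the field of view is narrower; shapes near the original edges may be partly or wholly outside the frame — a crop-and-rescale.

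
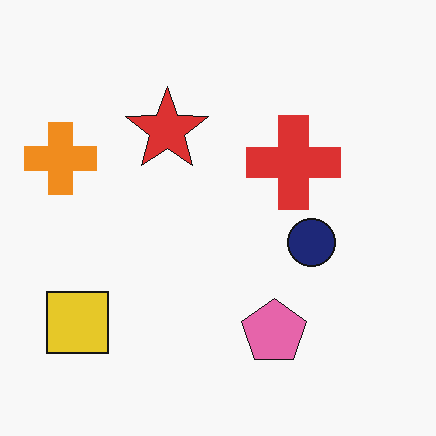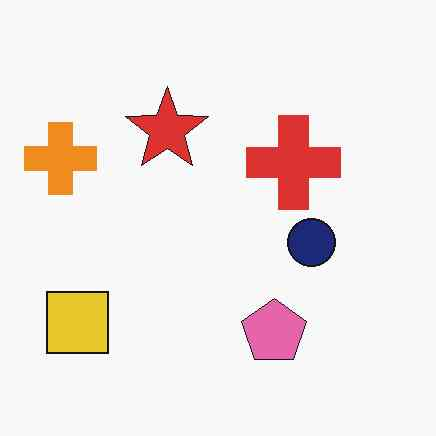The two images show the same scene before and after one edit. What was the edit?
This is the original image given moderate JPEG compression.

Blocky 8×8 compression artifacts appear around shape edges and the flat background shows ringing — characteristic JPEG degradation.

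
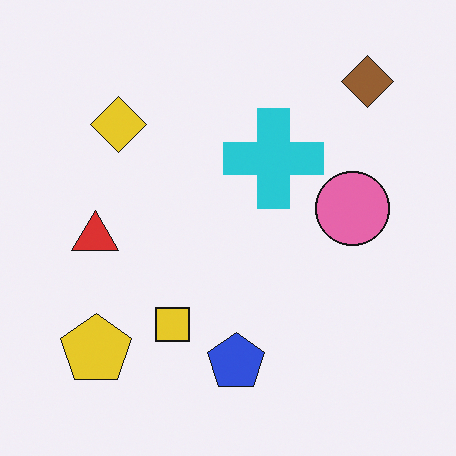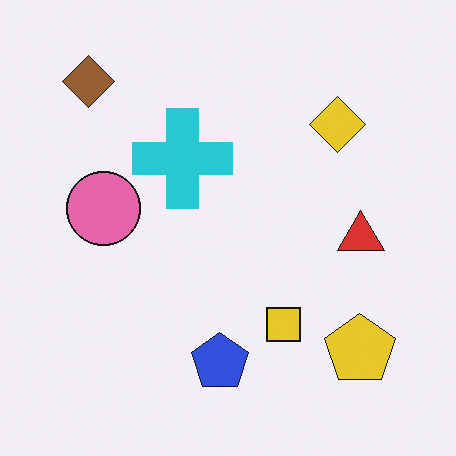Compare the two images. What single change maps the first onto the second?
The image was flipped horizontally (left ↔ right).

The brown diamond is in the top-right of the first image and the top-left of the second — shapes on opposite sides of the vertical midline have swapped in a mirror flip.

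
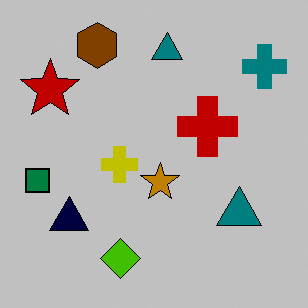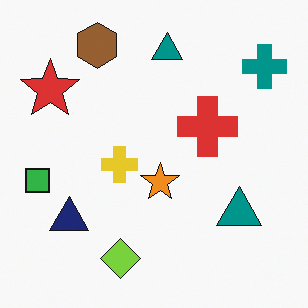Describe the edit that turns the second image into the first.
It was heavily posterized to just a handful of flat colors.

Each flat color has snapped to a coarser quantized level — most visibly, the near-white background has dropped to a flat grey.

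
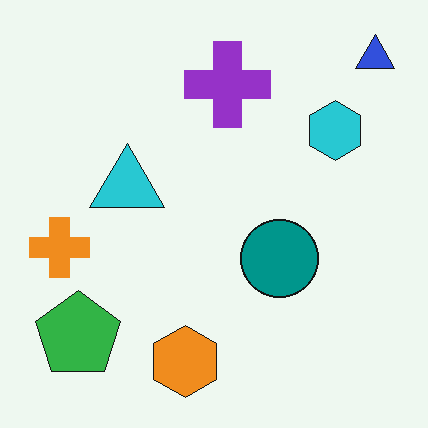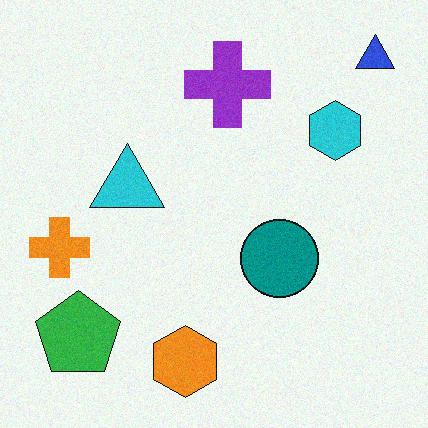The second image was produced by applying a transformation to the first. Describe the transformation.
It was degraded with subtle gaussian noise.

Random speckle covers the whole image, including the flat background.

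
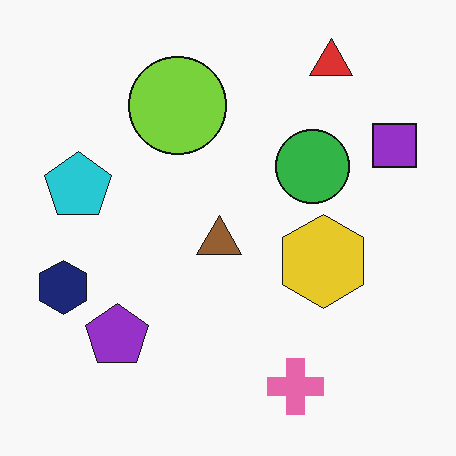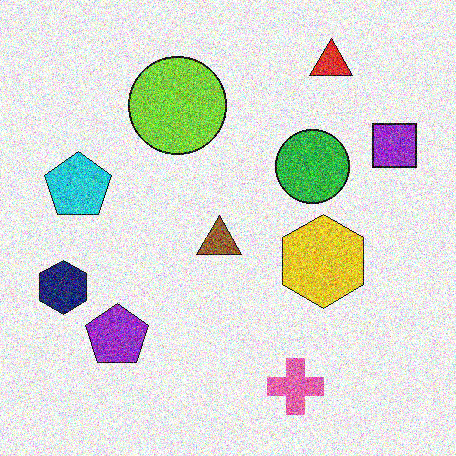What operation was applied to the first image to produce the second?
It was degraded with heavy additive noise.

Random speckle covers the whole image, including the flat background.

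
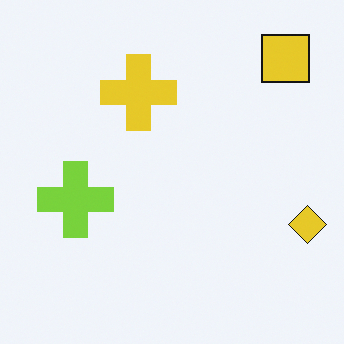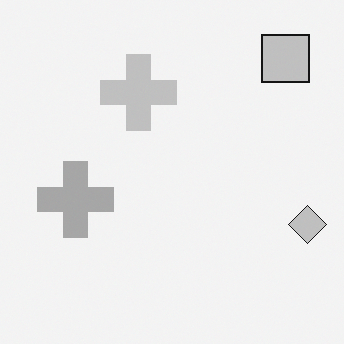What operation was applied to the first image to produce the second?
This is the original image converted to grayscale.

All color is removed — every shape is now a shade of grey.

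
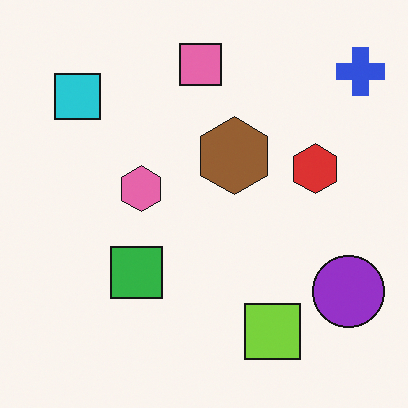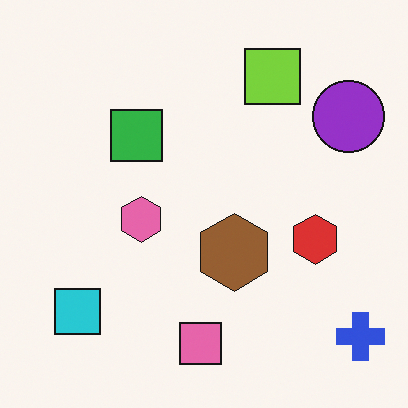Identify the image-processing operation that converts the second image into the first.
The transformation is: flipped vertically (top ↔ bottom).

The pink square is in the bottom of the second image and the top of the first — shapes on opposite sides of the horizontal midline have swapped in a mirror flip.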